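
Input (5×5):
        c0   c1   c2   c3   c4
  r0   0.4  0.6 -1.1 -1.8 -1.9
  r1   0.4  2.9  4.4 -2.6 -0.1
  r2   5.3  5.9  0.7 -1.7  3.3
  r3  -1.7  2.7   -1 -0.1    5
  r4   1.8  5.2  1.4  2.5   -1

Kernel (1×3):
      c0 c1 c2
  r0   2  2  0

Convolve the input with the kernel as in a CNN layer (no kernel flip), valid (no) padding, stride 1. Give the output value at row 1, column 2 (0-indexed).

The receptive field on the input at this output position is [4.4 -2.6 -0.1]. Elementwise product with the kernel and sum: 4.4·2 + -2.6·2.

3.6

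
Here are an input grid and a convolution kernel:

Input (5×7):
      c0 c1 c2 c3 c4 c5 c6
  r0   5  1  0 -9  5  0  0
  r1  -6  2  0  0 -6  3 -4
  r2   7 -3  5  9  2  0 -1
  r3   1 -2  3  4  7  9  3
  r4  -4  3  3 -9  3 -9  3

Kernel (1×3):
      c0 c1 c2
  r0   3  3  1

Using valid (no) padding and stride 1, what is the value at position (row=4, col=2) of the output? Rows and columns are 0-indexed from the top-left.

The receptive field on the input at this output position is [3 -9 3]. Elementwise product with the kernel and sum: 3·3 + -9·3 + 3·1.

-15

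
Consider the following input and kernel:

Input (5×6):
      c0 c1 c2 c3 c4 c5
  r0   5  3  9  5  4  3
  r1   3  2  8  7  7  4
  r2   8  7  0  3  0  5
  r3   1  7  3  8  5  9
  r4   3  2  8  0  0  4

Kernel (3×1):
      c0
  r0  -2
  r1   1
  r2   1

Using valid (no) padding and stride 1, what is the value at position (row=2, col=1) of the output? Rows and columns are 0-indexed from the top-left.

-5

The receptive field on the input at this output position is [7 / 7 / 2]. Elementwise product with the kernel and sum: 7·-2 + 7·1 + 2·1.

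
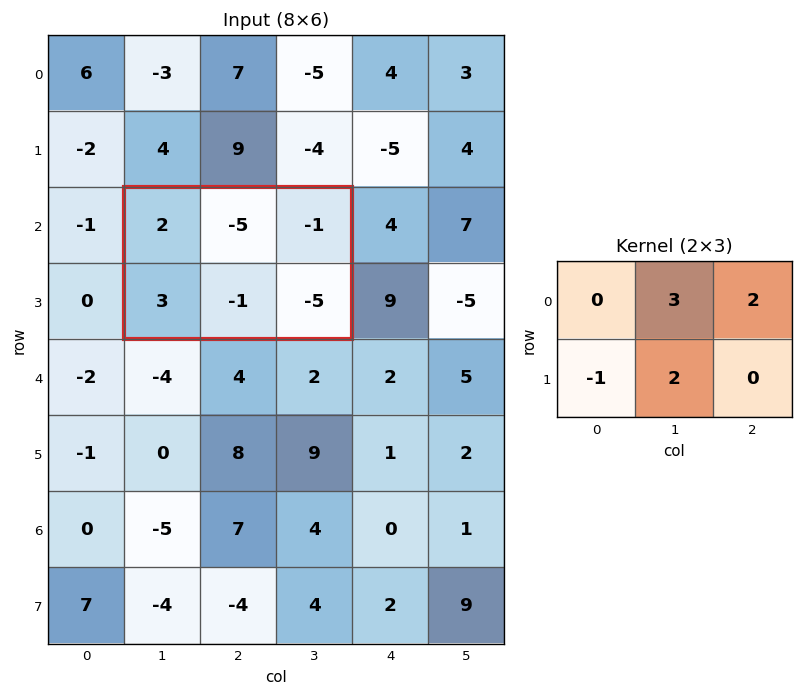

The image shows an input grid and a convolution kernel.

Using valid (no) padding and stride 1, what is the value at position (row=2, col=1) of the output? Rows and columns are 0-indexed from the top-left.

-22

The receptive field on the input at this output position is [2 -5 -1 / 3 -1 -5]. Elementwise product with the kernel and sum: -5·3 + -1·2 + 3·-1 + -1·2.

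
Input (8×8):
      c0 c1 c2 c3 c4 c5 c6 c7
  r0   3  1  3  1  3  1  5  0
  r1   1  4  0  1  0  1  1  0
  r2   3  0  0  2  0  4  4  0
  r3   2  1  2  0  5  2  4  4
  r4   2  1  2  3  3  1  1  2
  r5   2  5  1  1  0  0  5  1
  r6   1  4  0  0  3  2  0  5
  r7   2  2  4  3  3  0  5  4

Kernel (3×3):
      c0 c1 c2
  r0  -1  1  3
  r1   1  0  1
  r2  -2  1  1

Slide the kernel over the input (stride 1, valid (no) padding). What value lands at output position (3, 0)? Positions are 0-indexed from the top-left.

11

The receptive field on the input at this output position is [2 1 2 / 2 1 2 / 2 5 1]. Elementwise product with the kernel and sum: 2·-1 + 1·1 + 2·3 + 2·1 + 2·1 + 2·-2 + 5·1 + 1·1.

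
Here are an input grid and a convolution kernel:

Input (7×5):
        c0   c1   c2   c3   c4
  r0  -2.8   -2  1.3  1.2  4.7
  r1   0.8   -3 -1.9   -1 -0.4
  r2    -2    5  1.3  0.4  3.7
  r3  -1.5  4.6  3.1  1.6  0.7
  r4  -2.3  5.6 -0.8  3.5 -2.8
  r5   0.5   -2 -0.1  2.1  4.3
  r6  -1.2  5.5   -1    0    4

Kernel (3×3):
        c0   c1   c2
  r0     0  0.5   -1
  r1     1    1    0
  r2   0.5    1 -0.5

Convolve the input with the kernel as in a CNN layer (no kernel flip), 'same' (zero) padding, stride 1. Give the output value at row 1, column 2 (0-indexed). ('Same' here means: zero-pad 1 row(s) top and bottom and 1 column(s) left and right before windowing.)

The receptive field on the zero-padded input at this output position is [-2 1.3 1.2 / -3 -1.9 -1 / 5 1.3 0.4]. Elementwise product with the kernel and sum: 1.3·0.5 + 1.2·-1 + -3·1 + -1.9·1 + 5·0.5 + 1.3·1 + 0.4·-0.5.

-1.85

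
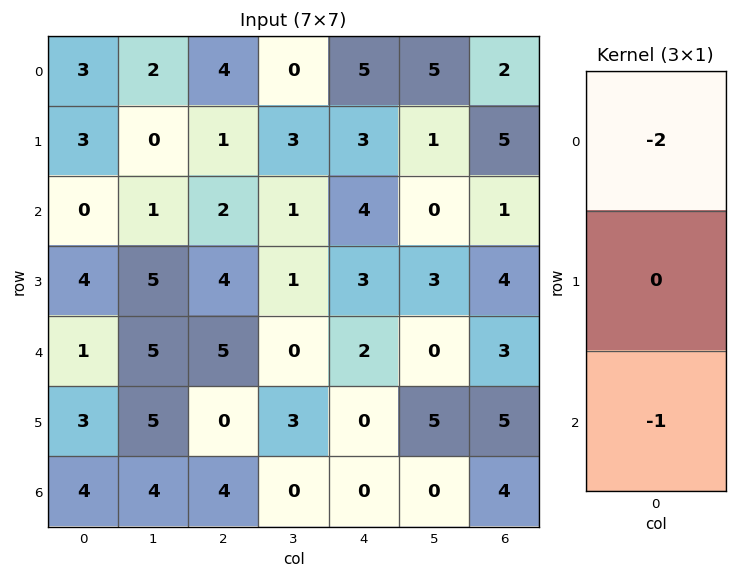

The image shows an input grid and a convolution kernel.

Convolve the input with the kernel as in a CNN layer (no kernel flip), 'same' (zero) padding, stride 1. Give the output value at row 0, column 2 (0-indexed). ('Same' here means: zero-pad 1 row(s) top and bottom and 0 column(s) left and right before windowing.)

-1

The receptive field on the zero-padded input at this output position is [0 / 4 / 1]. Elementwise product with the kernel and sum: 0·-2 + 1·-1.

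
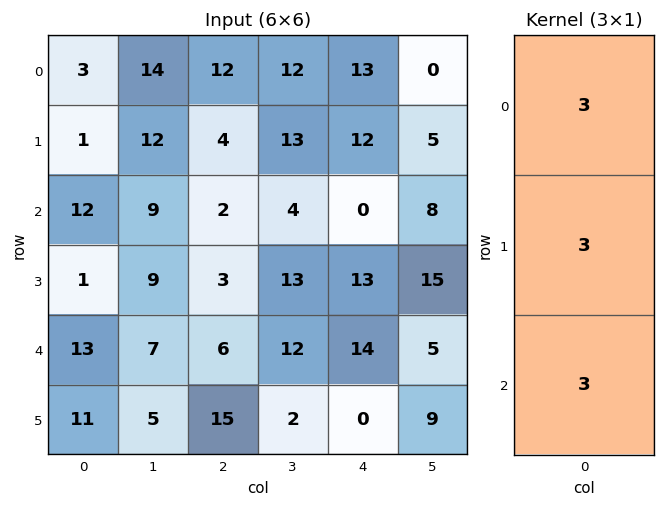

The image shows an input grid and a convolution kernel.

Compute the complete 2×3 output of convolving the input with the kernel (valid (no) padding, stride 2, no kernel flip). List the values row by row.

48 54 75
78 33 81

Output[0,0]: The receptive field on the input at this output position is [3 / 1 / 12]. Elementwise product with the kernel and sum: 3·3 + 1·3 + 12·3.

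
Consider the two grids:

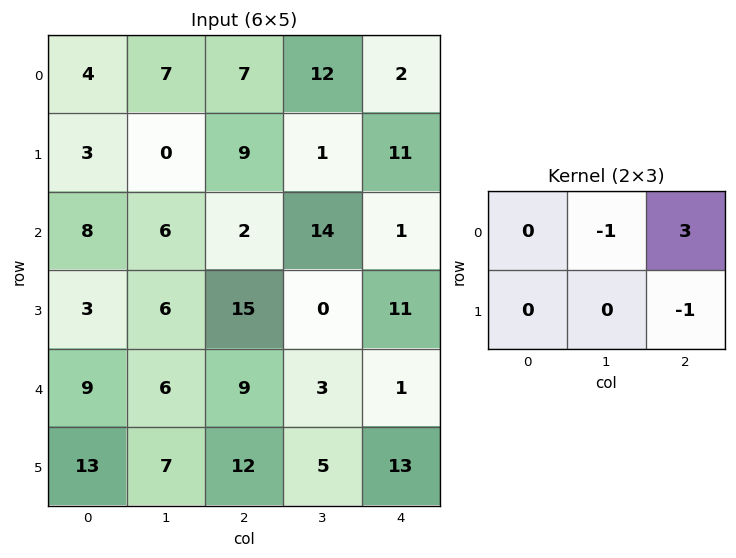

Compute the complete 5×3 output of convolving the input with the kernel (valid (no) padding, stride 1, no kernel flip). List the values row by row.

5 28 -17
25 -20 31
-15 40 -22
30 -18 32
9 -5 -13

Output[0,0]: The receptive field on the input at this output position is [4 7 7 / 3 0 9]. Elementwise product with the kernel and sum: 7·-1 + 7·3 + 9·-1.
Output[0,1]: The receptive field on the input at this output position is [7 7 12 / 0 9 1]. Elementwise product with the kernel and sum: 7·-1 + 12·3 + 1·-1.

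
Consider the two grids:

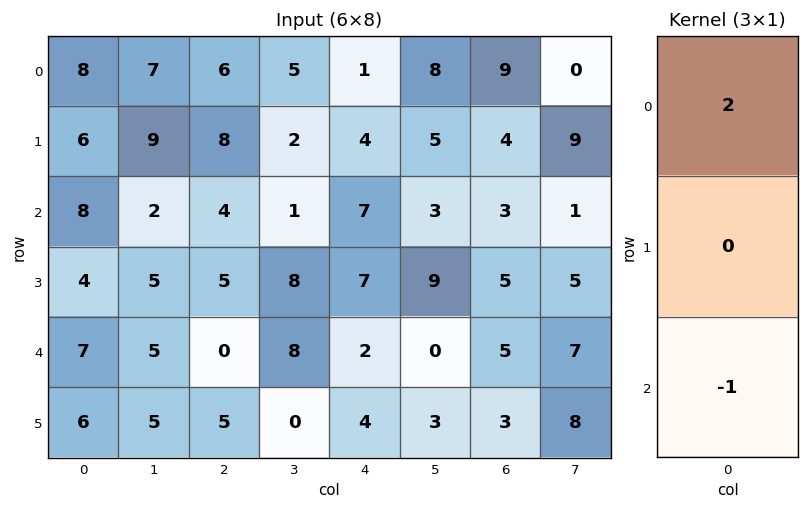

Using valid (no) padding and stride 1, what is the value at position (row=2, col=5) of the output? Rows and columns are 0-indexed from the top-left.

6

The receptive field on the input at this output position is [3 / 9 / 0]. Elementwise product with the kernel and sum: 3·2 + 0·-1.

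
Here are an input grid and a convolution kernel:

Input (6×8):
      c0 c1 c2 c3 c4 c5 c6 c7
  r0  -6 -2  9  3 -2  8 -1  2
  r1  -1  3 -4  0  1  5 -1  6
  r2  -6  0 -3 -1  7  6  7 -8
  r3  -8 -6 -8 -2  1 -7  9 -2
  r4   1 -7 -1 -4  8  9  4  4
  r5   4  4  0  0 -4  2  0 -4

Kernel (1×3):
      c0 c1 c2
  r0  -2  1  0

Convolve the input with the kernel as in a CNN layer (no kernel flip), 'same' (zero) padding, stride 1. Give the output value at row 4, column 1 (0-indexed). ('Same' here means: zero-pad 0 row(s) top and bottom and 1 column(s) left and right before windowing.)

The receptive field on the zero-padded input at this output position is [1 -7 -1]. Elementwise product with the kernel and sum: 1·-2 + -7·1.

-9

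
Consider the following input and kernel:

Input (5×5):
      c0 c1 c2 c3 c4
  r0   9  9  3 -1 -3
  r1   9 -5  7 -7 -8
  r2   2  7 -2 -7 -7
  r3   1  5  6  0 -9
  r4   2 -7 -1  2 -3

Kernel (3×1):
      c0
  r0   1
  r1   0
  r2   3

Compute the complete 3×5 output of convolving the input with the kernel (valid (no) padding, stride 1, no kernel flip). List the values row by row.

Output[0,0]: The receptive field on the input at this output position is [9 / 9 / 2]. Elementwise product with the kernel and sum: 9·1 + 2·3.
Output[0,1]: The receptive field on the input at this output position is [9 / -5 / 7]. Elementwise product with the kernel and sum: 9·1 + 7·3.

15 30 -3 -22 -24
12 10 25 -7 -35
8 -14 -5 -1 -16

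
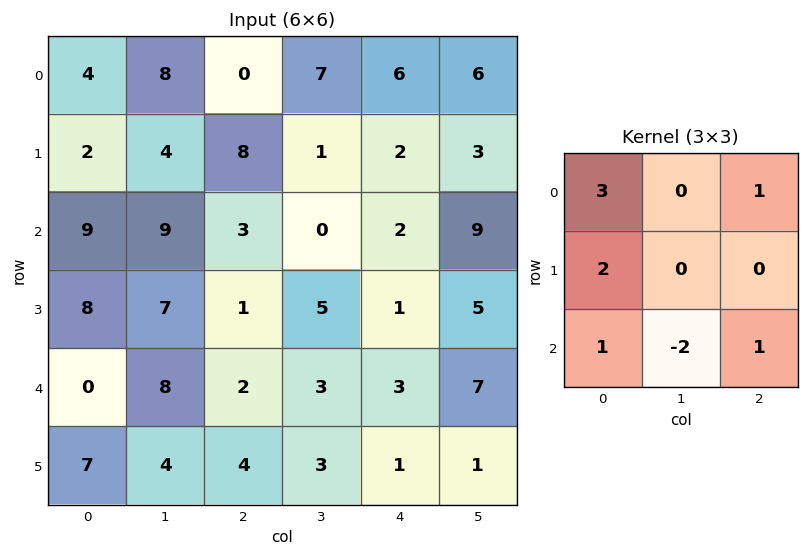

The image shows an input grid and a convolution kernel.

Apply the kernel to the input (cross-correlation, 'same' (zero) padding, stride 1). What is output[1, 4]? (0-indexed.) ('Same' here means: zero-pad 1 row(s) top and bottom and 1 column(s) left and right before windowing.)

The receptive field on the zero-padded input at this output position is [7 6 6 / 1 2 3 / 0 2 9]. Elementwise product with the kernel and sum: 7·3 + 6·1 + 1·2 + 0·1 + 2·-2 + 9·1.

34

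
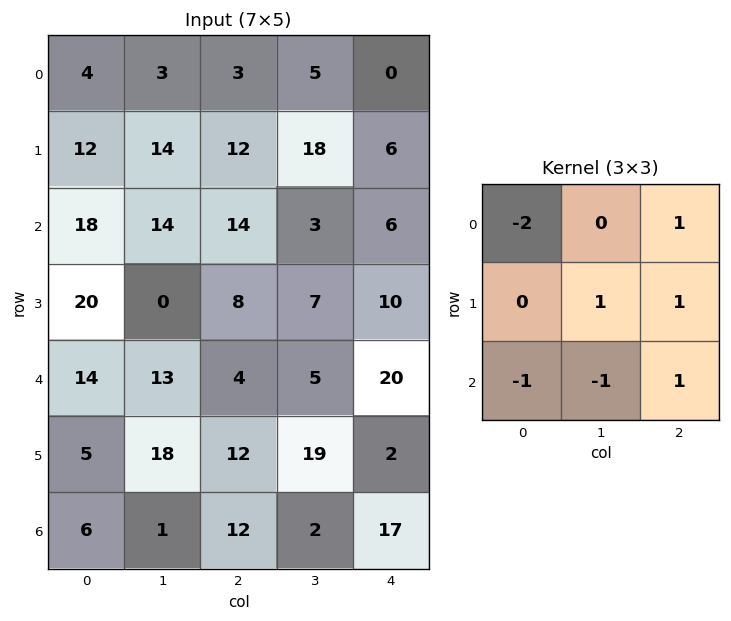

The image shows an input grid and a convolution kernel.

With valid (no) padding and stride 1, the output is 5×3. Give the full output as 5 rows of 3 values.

Output[0,0]: The receptive field on the input at this output position is [4 3 3 / 12 14 12 / 18 14 14]. Elementwise product with the kernel and sum: 4·-2 + 3·1 + 14·1 + 12·1 + 18·-1 + 14·-1 + 14·1.

3 4 7
4 6 -14
-37 -22 6
-26 5 -10
11 -1 36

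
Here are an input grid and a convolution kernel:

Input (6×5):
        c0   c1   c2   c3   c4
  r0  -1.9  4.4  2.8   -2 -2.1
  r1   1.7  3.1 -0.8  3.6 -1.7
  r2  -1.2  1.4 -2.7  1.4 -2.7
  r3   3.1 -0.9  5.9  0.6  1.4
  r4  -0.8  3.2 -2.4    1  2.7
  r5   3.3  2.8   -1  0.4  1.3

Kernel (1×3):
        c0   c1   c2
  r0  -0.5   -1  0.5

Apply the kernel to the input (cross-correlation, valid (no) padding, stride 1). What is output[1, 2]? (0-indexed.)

-4.05

The receptive field on the input at this output position is [-0.8 3.6 -1.7]. Elementwise product with the kernel and sum: -0.8·-0.5 + 3.6·-1 + -1.7·0.5.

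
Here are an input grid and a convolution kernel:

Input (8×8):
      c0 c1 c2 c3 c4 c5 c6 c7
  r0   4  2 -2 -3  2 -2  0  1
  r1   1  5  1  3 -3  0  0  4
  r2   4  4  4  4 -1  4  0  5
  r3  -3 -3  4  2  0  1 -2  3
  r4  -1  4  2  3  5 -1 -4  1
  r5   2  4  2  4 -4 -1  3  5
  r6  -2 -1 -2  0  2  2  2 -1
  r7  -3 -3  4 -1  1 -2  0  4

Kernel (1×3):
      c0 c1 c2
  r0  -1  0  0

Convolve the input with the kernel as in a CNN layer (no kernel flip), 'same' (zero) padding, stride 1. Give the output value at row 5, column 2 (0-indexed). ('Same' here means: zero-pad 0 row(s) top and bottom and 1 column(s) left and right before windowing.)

-4

The receptive field on the zero-padded input at this output position is [4 2 4]. Elementwise product with the kernel and sum: 4·-1.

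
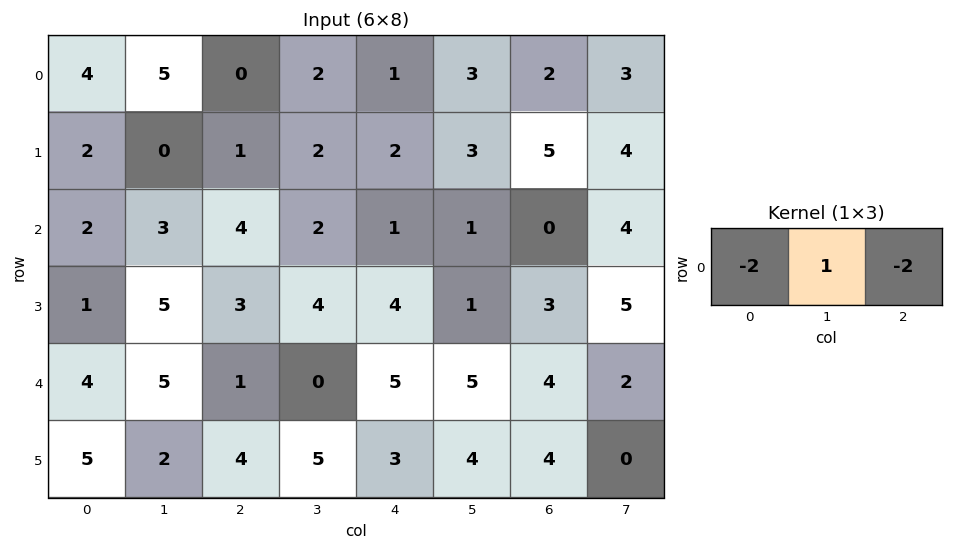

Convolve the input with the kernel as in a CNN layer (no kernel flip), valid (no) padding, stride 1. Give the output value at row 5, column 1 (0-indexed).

The receptive field on the input at this output position is [2 4 5]. Elementwise product with the kernel and sum: 2·-2 + 4·1 + 5·-2.

-10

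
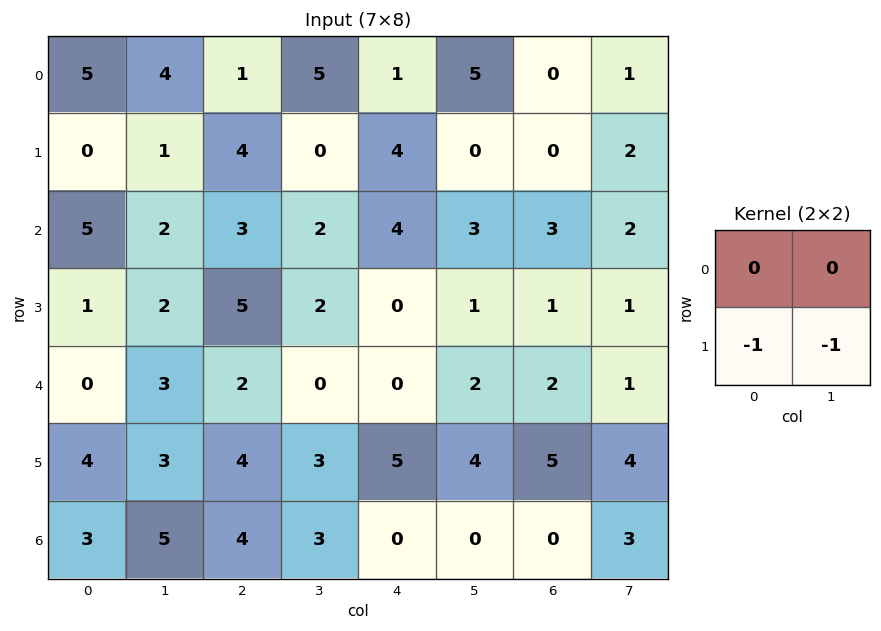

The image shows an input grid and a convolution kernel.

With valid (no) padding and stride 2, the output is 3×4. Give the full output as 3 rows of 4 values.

-1 -4 -4 -2
-3 -7 -1 -2
-7 -7 -9 -9

Output[0,0]: The receptive field on the input at this output position is [5 4 / 0 1]. Elementwise product with the kernel and sum: 0·-1 + 1·-1.
Output[0,1]: The receptive field on the input at this output position is [1 5 / 4 0]. Elementwise product with the kernel and sum: 4·-1 + 0·-1.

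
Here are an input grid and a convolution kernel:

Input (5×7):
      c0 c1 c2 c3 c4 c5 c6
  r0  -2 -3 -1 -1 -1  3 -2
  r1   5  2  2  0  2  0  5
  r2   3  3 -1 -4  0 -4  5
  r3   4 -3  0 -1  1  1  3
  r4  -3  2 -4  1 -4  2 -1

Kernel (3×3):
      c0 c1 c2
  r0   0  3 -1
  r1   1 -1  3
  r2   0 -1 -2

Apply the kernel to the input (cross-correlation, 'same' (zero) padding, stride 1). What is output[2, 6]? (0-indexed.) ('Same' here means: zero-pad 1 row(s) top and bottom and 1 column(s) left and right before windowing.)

3

The receptive field on the zero-padded input at this output position is [0 5 0 / -4 5 0 / 1 3 0]. Elementwise product with the kernel and sum: 5·3 + 0·-1 + -4·1 + 5·-1 + 0·3 + 3·-1 + 0·-2.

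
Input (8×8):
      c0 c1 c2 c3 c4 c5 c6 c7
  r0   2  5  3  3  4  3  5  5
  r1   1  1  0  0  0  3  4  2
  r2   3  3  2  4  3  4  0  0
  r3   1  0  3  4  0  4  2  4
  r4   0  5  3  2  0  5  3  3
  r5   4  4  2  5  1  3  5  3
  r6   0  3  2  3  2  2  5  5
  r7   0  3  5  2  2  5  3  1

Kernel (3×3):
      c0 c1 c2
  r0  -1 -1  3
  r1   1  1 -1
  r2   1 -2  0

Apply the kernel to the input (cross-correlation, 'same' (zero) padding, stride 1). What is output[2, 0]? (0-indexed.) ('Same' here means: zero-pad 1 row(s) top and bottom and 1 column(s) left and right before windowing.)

The receptive field on the zero-padded input at this output position is [0 1 1 / 0 3 3 / 0 1 0]. Elementwise product with the kernel and sum: 0·-1 + 1·-1 + 1·3 + 0·1 + 3·1 + 3·-1 + 0·1 + 1·-2.

0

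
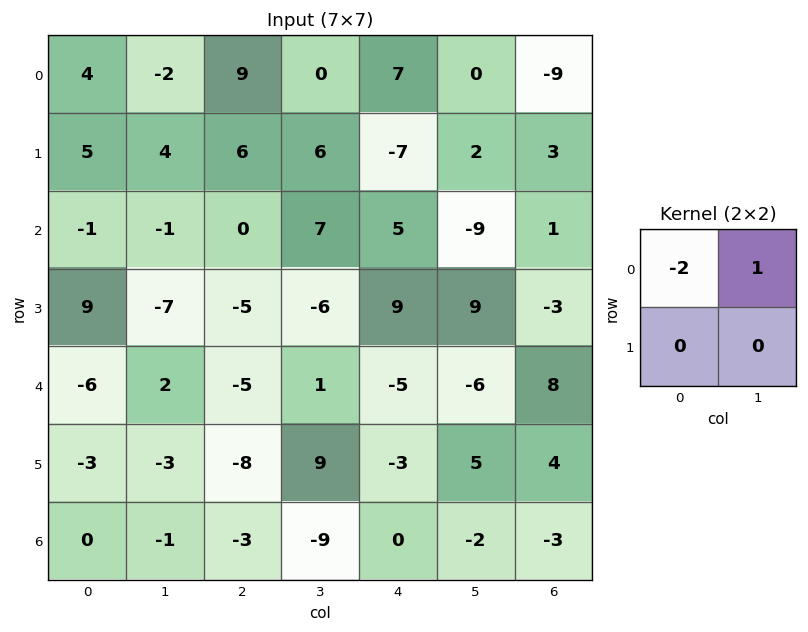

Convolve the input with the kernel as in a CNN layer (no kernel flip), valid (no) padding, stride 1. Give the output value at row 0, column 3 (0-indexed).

The receptive field on the input at this output position is [0 7 / 6 -7]. Elementwise product with the kernel and sum: 0·-2 + 7·1.

7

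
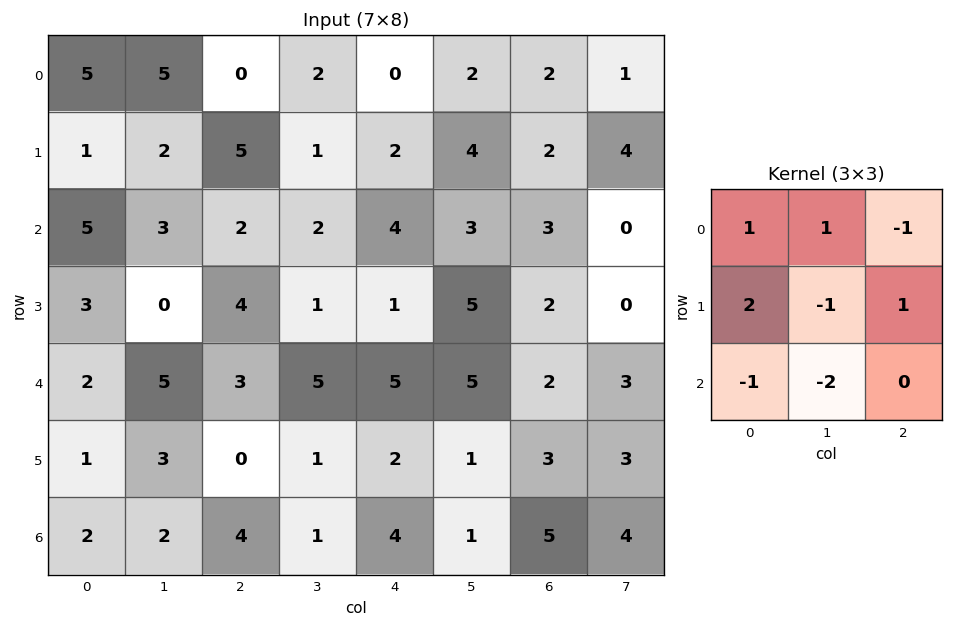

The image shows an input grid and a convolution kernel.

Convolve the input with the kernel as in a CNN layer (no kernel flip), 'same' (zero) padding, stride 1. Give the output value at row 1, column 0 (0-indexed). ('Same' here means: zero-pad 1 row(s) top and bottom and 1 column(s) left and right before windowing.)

The receptive field on the zero-padded input at this output position is [0 5 5 / 0 1 2 / 0 5 3]. Elementwise product with the kernel and sum: 0·1 + 5·1 + 5·-1 + 0·2 + 1·-1 + 2·1 + 0·-1 + 5·-2.

-9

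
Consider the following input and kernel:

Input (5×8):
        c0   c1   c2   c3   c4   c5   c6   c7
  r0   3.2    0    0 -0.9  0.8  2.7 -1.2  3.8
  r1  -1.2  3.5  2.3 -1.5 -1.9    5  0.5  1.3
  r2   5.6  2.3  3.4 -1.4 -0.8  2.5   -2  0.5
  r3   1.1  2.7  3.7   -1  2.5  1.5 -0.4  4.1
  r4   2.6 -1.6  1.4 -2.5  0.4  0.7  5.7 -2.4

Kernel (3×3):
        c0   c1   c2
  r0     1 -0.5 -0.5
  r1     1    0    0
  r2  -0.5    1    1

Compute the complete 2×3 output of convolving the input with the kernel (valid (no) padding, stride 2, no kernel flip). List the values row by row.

Output[0,0]: The receptive field on the input at this output position is [3.2 0 0 / -1.2 3.5 2.3 / 5.6 2.3 3.4]. Elementwise product with the kernel and sum: 3.2·1 + 0·-0.5 + 0·-0.5 + -1.2·1 + 5.6·-0.5 + 2.3·1 + 3.4·1.

4.9 -1.55 -0.95
2.35 5.4 7.65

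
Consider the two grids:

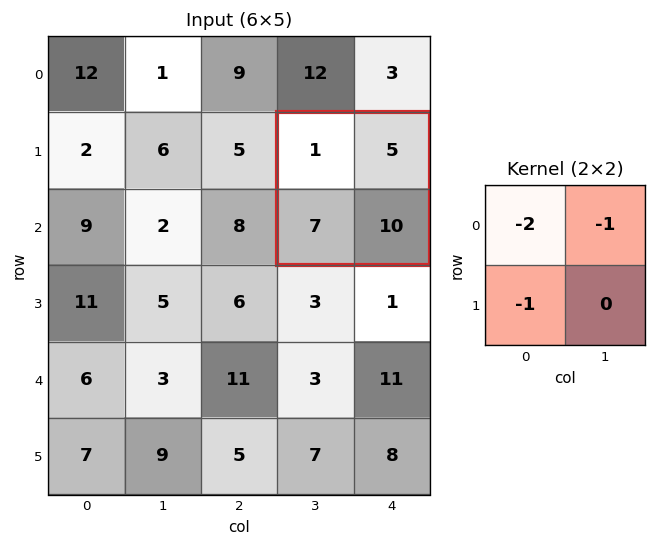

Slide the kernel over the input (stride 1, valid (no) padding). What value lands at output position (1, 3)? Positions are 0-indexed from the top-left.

-14

The receptive field on the input at this output position is [1 5 / 7 10]. Elementwise product with the kernel and sum: 1·-2 + 5·-1 + 7·-1.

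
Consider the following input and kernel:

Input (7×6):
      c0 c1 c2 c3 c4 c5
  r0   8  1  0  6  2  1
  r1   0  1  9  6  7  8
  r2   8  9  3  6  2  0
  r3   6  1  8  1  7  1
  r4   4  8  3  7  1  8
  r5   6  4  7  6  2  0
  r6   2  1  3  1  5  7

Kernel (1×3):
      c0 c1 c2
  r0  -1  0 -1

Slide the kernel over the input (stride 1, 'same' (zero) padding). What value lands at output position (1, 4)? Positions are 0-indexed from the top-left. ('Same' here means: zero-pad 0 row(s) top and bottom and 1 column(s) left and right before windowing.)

The receptive field on the zero-padded input at this output position is [6 7 8]. Elementwise product with the kernel and sum: 6·-1 + 8·-1.

-14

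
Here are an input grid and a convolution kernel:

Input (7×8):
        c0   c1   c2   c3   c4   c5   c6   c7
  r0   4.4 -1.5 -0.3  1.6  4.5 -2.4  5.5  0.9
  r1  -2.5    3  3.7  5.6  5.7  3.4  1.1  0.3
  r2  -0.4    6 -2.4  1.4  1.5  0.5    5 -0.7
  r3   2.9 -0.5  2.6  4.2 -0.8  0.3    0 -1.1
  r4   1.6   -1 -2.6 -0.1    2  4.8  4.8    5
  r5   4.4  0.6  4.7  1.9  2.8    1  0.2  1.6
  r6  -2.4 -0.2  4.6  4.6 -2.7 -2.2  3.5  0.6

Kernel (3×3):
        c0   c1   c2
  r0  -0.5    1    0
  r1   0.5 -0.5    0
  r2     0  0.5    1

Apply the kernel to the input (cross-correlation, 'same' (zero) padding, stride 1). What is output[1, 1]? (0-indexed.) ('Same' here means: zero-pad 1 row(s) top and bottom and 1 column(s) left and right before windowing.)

-5.85

The receptive field on the zero-padded input at this output position is [4.4 -1.5 -0.3 / -2.5 3 3.7 / -0.4 6 -2.4]. Elementwise product with the kernel and sum: 4.4·-0.5 + -1.5·1 + -2.5·0.5 + 3·-0.5 + 6·0.5 + -2.4·1.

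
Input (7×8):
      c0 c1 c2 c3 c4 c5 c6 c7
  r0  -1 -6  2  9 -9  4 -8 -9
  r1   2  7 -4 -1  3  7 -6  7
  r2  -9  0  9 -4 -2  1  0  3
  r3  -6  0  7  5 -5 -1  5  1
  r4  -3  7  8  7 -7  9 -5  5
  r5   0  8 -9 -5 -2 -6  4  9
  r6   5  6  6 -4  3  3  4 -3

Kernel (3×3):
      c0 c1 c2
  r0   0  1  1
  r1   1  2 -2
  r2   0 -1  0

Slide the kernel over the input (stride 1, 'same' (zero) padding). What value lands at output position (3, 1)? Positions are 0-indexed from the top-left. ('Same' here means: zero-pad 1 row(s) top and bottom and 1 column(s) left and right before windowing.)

The receptive field on the zero-padded input at this output position is [-9 0 9 / -6 0 7 / -3 7 8]. Elementwise product with the kernel and sum: 0·1 + 9·1 + -6·1 + 0·2 + 7·-2 + 7·-1.

-18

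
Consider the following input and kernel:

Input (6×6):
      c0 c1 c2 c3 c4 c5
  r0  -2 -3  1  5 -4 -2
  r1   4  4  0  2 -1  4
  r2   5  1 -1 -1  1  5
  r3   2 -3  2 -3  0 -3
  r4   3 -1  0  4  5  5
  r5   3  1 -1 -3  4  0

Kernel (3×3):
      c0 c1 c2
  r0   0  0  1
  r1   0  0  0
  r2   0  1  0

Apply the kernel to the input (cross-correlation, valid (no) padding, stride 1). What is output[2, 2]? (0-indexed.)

The receptive field on the input at this output position is [-1 -1 1 / 2 -3 0 / 0 4 5]. Elementwise product with the kernel and sum: 1·1 + 4·1.

5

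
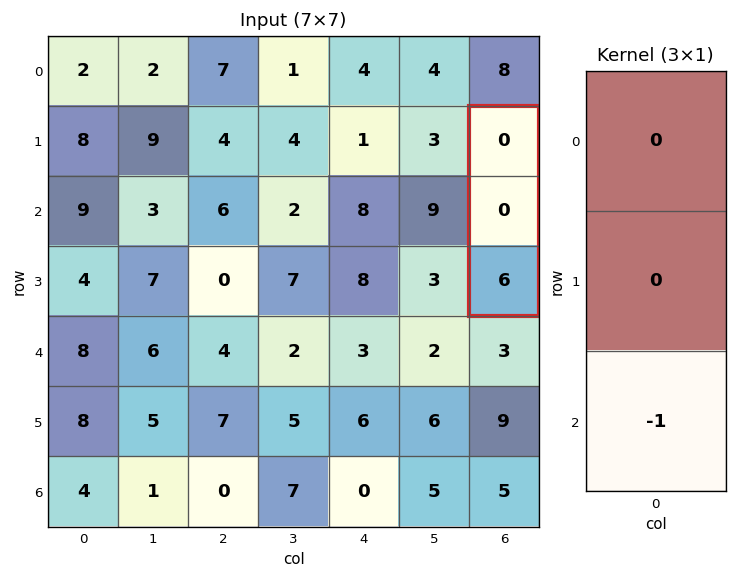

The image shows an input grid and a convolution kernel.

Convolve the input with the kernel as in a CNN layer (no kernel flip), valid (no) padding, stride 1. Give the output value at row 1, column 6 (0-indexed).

The receptive field on the input at this output position is [0 / 0 / 6]. Elementwise product with the kernel and sum: 6·-1.

-6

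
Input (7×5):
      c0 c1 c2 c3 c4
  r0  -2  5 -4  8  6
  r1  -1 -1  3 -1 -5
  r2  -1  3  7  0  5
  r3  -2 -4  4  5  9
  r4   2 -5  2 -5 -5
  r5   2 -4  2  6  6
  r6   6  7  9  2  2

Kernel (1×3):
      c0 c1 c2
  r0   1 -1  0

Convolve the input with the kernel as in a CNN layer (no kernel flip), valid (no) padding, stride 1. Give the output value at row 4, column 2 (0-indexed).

The receptive field on the input at this output position is [2 -5 -5]. Elementwise product with the kernel and sum: 2·1 + -5·-1.

7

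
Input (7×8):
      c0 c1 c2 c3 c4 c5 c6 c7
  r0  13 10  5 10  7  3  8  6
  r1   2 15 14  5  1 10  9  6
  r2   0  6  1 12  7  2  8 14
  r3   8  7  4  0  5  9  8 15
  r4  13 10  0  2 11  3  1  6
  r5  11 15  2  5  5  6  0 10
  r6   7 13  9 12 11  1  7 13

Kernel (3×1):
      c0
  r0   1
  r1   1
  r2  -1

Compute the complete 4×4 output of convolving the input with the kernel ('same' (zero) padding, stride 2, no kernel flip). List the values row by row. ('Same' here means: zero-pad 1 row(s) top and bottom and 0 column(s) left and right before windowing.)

11 -9 6 -1
-6 11 3 9
10 2 11 9
18 11 16 7

Output[0,0]: The receptive field on the zero-padded input at this output position is [0 / 13 / 2]. Elementwise product with the kernel and sum: 0·1 + 13·1 + 2·-1.
Output[0,1]: The receptive field on the zero-padded input at this output position is [0 / 5 / 14]. Elementwise product with the kernel and sum: 0·1 + 5·1 + 14·-1.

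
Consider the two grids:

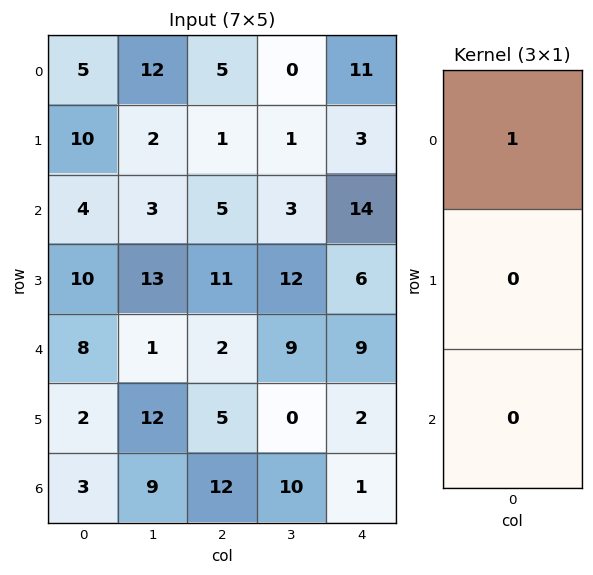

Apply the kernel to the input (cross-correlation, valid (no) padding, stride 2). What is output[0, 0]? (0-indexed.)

5

The receptive field on the input at this output position is [5 / 10 / 4]. Elementwise product with the kernel and sum: 5·1.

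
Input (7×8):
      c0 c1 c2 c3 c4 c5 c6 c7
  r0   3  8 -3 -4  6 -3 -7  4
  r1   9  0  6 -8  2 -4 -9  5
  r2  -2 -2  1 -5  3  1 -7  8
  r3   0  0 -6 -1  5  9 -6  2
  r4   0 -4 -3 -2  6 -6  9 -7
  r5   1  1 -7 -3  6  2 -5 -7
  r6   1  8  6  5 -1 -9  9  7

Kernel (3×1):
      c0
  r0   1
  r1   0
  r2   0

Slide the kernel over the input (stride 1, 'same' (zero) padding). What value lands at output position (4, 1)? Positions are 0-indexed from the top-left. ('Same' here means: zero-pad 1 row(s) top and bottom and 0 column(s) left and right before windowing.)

0

The receptive field on the zero-padded input at this output position is [0 / -4 / 1]. Elementwise product with the kernel and sum: 0·1.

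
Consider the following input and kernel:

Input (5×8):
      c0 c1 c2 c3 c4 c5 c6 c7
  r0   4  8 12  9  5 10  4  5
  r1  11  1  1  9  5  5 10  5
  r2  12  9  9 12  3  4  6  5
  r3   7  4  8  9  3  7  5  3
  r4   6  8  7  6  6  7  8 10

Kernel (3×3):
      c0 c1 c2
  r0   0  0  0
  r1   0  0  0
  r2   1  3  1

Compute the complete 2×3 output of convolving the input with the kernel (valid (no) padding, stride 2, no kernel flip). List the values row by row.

48 48 21
37 31 35

Output[0,0]: The receptive field on the input at this output position is [4 8 12 / 11 1 1 / 12 9 9]. Elementwise product with the kernel and sum: 12·1 + 9·3 + 9·1.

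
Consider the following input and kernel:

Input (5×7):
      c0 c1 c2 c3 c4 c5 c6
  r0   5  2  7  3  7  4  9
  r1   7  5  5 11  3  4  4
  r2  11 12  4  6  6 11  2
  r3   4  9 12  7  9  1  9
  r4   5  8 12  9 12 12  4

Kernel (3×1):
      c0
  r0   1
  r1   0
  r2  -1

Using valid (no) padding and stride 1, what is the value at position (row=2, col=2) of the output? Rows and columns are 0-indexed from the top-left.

The receptive field on the input at this output position is [4 / 12 / 12]. Elementwise product with the kernel and sum: 4·1 + 12·-1.

-8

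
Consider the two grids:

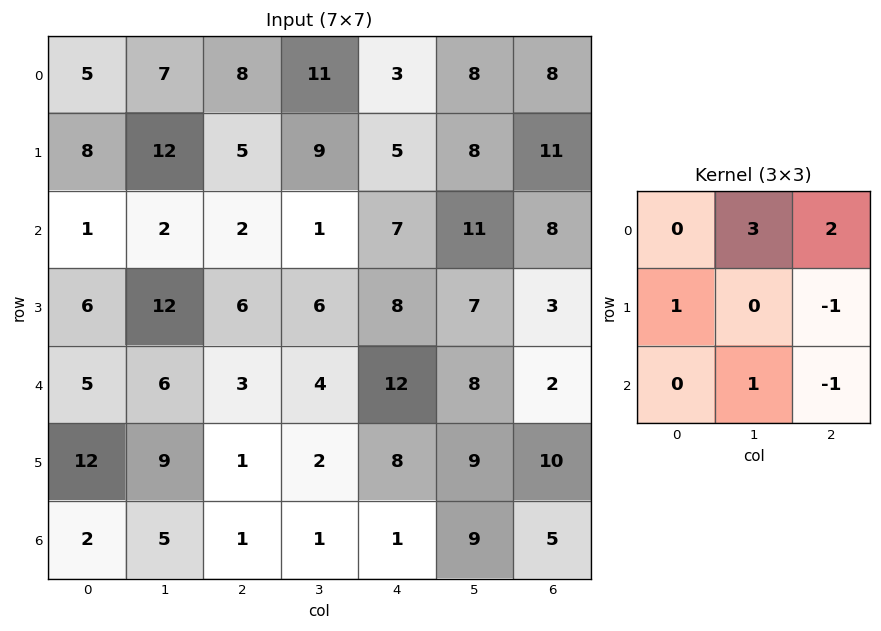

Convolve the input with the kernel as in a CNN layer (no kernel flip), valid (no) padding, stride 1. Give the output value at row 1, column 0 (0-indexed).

The receptive field on the input at this output position is [8 12 5 / 1 2 2 / 6 12 6]. Elementwise product with the kernel and sum: 12·3 + 5·2 + 1·1 + 2·-1 + 12·1 + 6·-1.

51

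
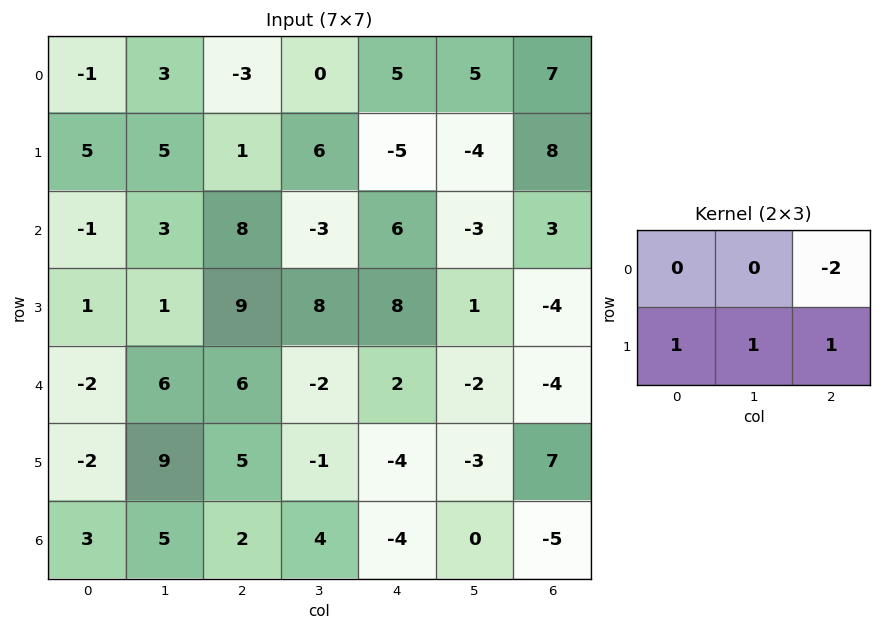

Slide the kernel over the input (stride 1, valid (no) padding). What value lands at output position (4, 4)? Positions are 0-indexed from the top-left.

The receptive field on the input at this output position is [2 -2 -4 / -4 -3 7]. Elementwise product with the kernel and sum: -4·-2 + -4·1 + -3·1 + 7·1.

8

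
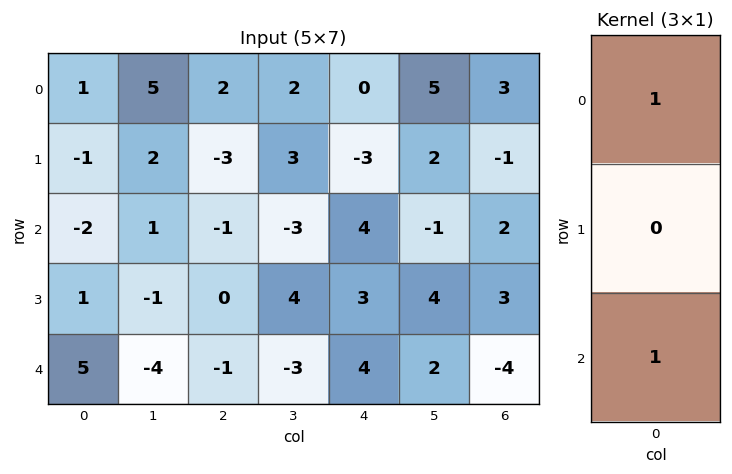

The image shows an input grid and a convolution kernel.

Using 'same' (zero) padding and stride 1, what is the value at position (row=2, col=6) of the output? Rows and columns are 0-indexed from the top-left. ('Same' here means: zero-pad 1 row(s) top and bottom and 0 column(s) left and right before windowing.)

2

The receptive field on the zero-padded input at this output position is [-1 / 2 / 3]. Elementwise product with the kernel and sum: -1·1 + 3·1.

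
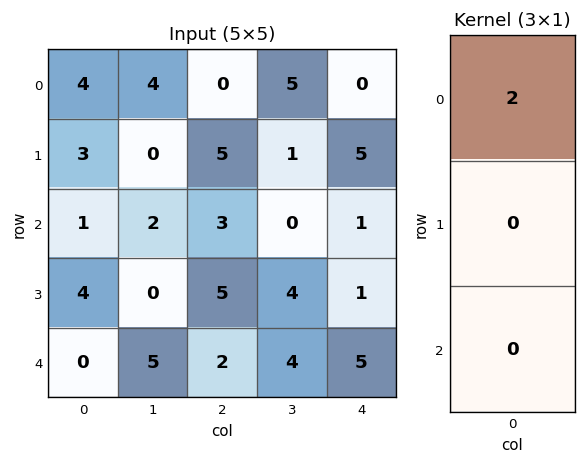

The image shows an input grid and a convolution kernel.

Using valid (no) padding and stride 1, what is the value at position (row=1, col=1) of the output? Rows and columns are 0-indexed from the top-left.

The receptive field on the input at this output position is [0 / 2 / 0]. Elementwise product with the kernel and sum: 0·2.

0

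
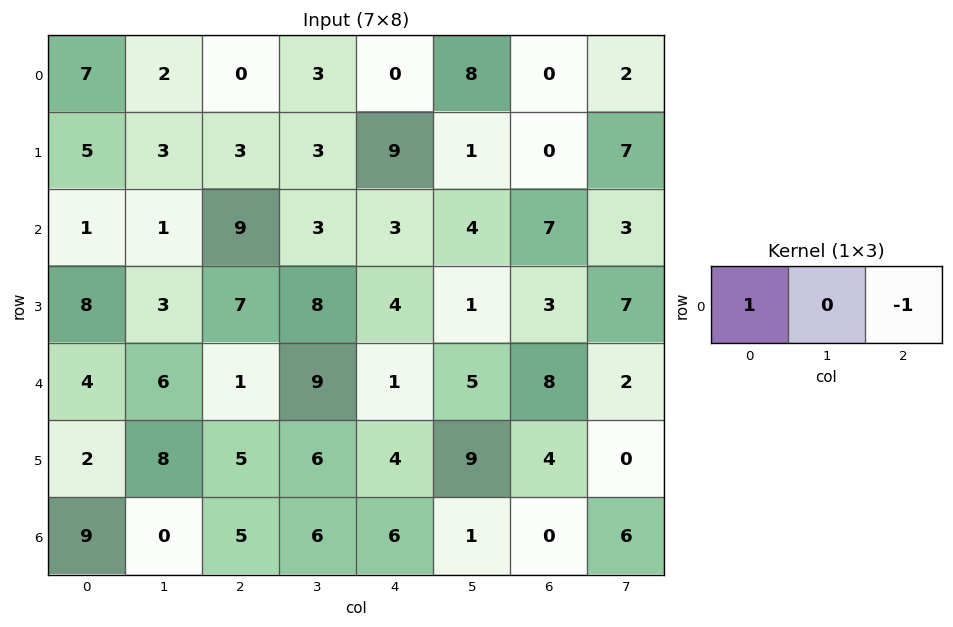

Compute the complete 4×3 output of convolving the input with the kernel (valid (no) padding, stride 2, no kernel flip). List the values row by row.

7 0 0
-8 6 -4
3 0 -7
4 -1 6

Output[0,0]: The receptive field on the input at this output position is [7 2 0]. Elementwise product with the kernel and sum: 7·1 + 0·-1.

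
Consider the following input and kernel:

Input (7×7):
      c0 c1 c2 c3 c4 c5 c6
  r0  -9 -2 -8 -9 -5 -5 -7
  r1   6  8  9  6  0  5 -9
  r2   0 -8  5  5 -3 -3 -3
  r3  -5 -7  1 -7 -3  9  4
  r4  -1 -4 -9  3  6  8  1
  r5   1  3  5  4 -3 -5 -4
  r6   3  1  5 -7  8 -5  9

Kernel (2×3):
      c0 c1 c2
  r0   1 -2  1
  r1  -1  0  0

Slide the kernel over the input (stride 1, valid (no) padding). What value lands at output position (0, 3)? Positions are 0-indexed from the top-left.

-10

The receptive field on the input at this output position is [-9 -5 -5 / 6 0 5]. Elementwise product with the kernel and sum: -9·1 + -5·-2 + -5·1 + 6·-1.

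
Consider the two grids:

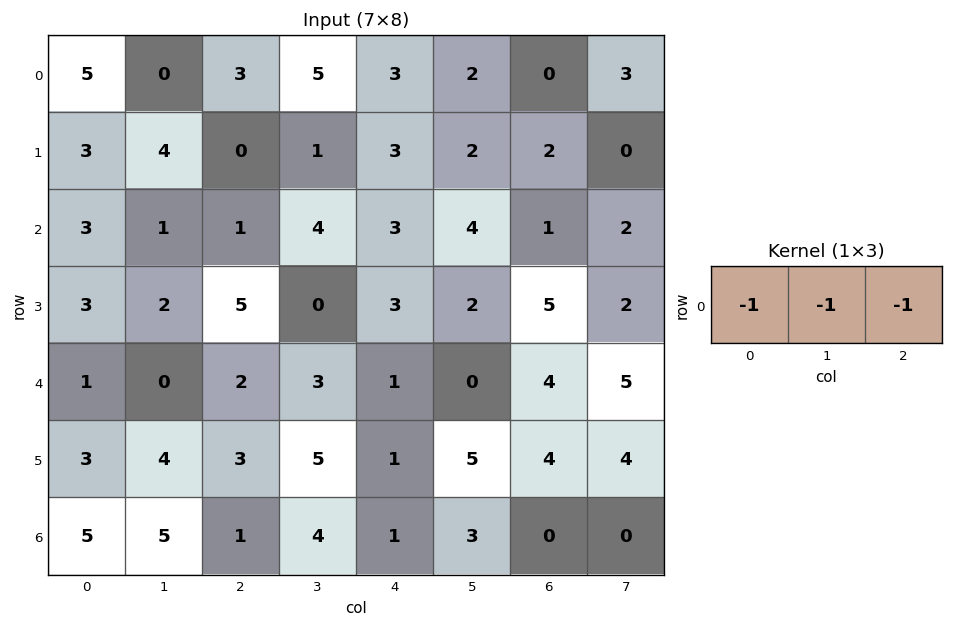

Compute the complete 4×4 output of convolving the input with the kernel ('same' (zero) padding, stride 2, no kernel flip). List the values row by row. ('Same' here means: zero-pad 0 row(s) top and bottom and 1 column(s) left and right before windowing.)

Output[0,0]: The receptive field on the zero-padded input at this output position is [0 5 0]. Elementwise product with the kernel and sum: 0·-1 + 5·-1 + 0·-1.
Output[0,1]: The receptive field on the zero-padded input at this output position is [0 3 5]. Elementwise product with the kernel and sum: 0·-1 + 3·-1 + 5·-1.

-5 -8 -10 -5
-4 -6 -11 -7
-1 -5 -4 -9
-10 -10 -8 -3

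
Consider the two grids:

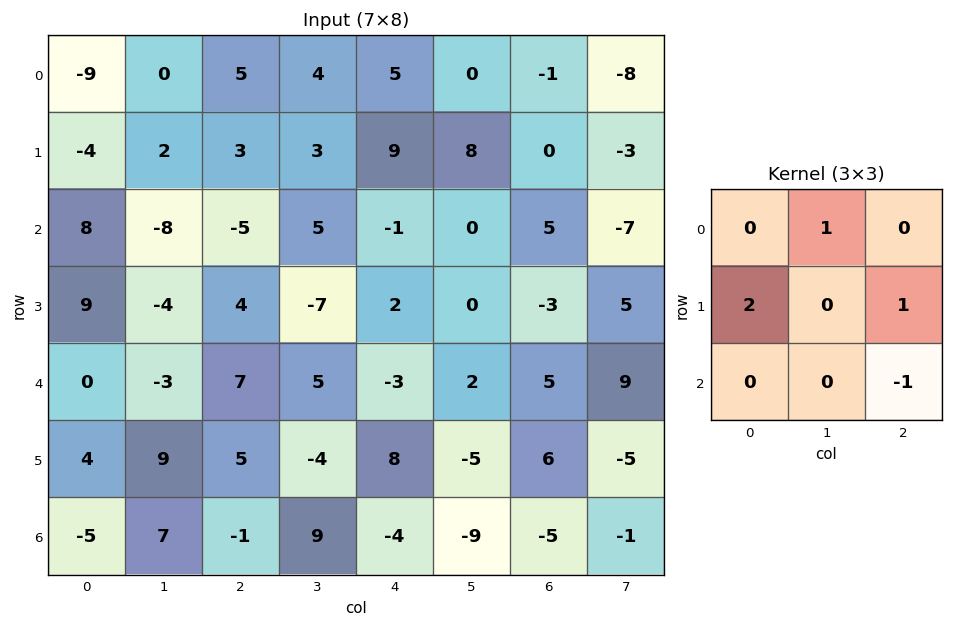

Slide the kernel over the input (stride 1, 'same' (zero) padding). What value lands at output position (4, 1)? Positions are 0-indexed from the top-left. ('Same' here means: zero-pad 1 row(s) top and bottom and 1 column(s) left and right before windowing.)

-2

The receptive field on the zero-padded input at this output position is [9 -4 4 / 0 -3 7 / 4 9 5]. Elementwise product with the kernel and sum: -4·1 + 0·2 + 7·1 + 5·-1.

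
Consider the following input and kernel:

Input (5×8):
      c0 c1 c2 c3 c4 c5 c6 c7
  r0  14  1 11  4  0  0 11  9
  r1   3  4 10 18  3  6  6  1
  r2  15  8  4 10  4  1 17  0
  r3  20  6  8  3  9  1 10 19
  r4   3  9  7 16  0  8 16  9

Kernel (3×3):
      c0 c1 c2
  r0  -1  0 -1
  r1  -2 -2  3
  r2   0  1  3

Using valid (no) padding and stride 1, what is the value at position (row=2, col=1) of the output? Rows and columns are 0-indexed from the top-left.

18

The receptive field on the input at this output position is [8 4 10 / 6 8 3 / 9 7 16]. Elementwise product with the kernel and sum: 8·-1 + 10·-1 + 6·-2 + 8·-2 + 3·3 + 7·1 + 16·3.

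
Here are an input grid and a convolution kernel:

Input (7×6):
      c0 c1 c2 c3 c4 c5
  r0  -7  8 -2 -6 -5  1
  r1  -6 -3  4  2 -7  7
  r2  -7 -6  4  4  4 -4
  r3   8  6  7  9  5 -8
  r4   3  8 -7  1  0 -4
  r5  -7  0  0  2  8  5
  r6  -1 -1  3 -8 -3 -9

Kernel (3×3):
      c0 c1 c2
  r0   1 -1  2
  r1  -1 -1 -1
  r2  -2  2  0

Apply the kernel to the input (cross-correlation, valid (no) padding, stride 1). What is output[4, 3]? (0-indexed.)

The receptive field on the input at this output position is [1 0 -4 / 2 8 5 / -8 -3 -9]. Elementwise product with the kernel and sum: 1·1 + 0·-1 + -4·2 + 2·-1 + 8·-1 + 5·-1 + -8·-2 + -3·2.

-12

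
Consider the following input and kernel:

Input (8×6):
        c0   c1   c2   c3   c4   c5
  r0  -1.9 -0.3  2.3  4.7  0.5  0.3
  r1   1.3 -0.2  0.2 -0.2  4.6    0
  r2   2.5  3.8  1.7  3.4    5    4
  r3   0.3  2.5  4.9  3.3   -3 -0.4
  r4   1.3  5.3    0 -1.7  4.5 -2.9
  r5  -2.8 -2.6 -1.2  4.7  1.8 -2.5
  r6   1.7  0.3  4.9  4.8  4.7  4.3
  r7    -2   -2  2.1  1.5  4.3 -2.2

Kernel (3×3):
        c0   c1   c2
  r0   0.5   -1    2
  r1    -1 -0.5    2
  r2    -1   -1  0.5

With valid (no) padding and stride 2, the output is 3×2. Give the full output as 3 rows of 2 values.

-2.3 3.95
2.5 -1.15
-2.5 5.8

Output[0,0]: The receptive field on the input at this output position is [-1.9 -0.3 2.3 / 1.3 -0.2 0.2 / 2.5 3.8 1.7]. Elementwise product with the kernel and sum: -1.9·0.5 + -0.3·-1 + 2.3·2 + 1.3·-1 + -0.2·-0.5 + 0.2·2 + 2.5·-1 + 3.8·-1 + 1.7·0.5.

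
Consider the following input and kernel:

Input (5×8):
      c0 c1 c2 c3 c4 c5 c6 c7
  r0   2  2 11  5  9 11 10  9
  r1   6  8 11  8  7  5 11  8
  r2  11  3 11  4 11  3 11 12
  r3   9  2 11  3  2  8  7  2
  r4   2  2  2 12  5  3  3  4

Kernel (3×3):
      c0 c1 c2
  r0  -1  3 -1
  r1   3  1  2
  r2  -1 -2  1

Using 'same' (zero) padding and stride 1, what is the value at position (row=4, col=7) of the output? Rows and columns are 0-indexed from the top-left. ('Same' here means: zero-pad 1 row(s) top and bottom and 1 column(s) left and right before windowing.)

12

The receptive field on the zero-padded input at this output position is [7 2 0 / 3 4 0 / 0 0 0]. Elementwise product with the kernel and sum: 7·-1 + 2·3 + 0·-1 + 3·3 + 4·1 + 0·2 + 0·-1 + 0·-2 + 0·1.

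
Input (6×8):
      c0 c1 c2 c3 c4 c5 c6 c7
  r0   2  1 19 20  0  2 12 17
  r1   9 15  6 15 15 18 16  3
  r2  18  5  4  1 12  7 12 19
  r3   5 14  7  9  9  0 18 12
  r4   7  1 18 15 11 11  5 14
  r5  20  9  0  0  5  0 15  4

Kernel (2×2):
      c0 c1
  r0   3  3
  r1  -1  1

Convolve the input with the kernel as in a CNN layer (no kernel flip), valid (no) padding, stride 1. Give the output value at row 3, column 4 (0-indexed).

The receptive field on the input at this output position is [9 0 / 11 11]. Elementwise product with the kernel and sum: 9·3 + 0·3 + 11·-1 + 11·1.

27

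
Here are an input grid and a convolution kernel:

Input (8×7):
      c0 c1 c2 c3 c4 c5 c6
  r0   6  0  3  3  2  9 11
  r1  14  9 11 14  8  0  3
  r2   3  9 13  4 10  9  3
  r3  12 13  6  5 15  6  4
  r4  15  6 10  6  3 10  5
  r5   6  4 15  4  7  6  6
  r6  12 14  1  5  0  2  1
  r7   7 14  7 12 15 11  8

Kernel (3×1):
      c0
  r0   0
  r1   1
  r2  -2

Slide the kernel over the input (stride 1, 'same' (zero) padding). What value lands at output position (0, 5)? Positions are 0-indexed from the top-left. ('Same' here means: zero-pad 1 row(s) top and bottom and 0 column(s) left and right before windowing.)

The receptive field on the zero-padded input at this output position is [0 / 9 / 0]. Elementwise product with the kernel and sum: 9·1 + 0·-2.

9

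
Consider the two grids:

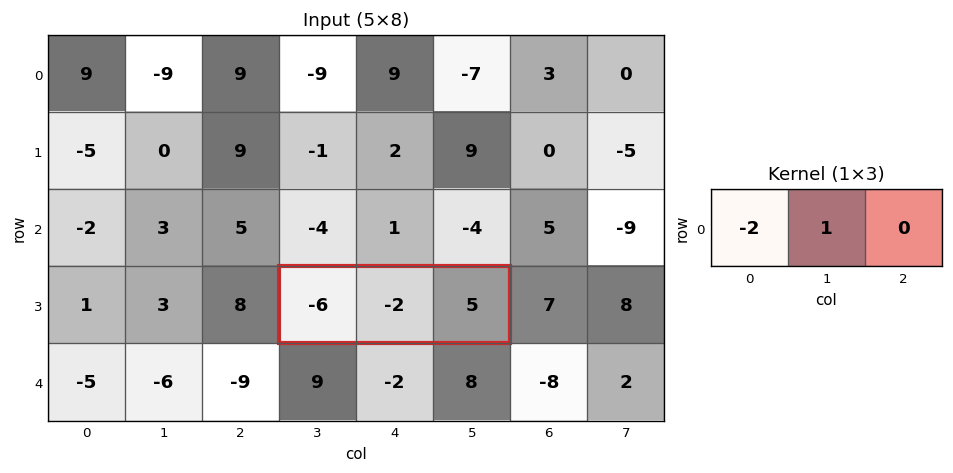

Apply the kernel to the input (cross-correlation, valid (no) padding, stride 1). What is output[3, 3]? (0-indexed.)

10

The receptive field on the input at this output position is [-6 -2 5]. Elementwise product with the kernel and sum: -6·-2 + -2·1.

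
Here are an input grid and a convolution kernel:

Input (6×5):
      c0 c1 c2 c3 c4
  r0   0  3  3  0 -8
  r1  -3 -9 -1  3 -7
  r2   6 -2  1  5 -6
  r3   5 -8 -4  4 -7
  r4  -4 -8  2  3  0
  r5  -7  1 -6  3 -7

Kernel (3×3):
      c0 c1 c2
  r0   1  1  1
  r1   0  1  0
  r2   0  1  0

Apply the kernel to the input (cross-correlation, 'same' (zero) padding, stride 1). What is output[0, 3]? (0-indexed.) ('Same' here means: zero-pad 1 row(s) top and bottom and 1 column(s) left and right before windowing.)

3

The receptive field on the zero-padded input at this output position is [0 0 0 / 3 0 -8 / -1 3 -7]. Elementwise product with the kernel and sum: 0·1 + 0·1 + 0·1 + 0·1 + 3·1.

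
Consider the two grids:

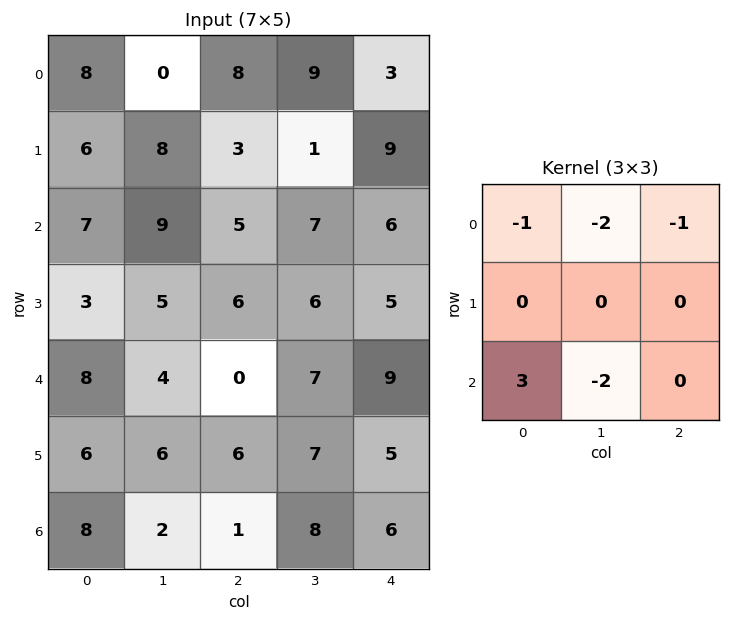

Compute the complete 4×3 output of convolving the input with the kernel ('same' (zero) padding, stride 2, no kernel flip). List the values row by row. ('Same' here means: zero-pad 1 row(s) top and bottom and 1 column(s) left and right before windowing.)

-12 18 -15
-26 -12 -11
-23 -17 -5
-18 -25 -17

Output[0,0]: The receptive field on the zero-padded input at this output position is [0 0 0 / 0 8 0 / 0 6 8]. Elementwise product with the kernel and sum: 0·-1 + 0·-2 + 0·-1 + 0·3 + 6·-2.
Output[0,1]: The receptive field on the zero-padded input at this output position is [0 0 0 / 0 8 9 / 8 3 1]. Elementwise product with the kernel and sum: 0·-1 + 0·-2 + 0·-1 + 8·3 + 3·-2.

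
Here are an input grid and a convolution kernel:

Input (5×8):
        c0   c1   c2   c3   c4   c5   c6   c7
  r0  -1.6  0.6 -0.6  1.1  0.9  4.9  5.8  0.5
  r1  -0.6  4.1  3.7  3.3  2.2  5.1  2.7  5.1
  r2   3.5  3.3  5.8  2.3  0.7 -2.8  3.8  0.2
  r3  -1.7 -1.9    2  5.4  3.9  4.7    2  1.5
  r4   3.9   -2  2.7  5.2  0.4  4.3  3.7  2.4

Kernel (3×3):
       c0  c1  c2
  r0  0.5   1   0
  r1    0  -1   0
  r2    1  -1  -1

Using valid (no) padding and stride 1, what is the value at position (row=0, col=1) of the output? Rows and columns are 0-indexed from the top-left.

The receptive field on the input at this output position is [0.6 -0.6 1.1 / 4.1 3.7 3.3 / 3.3 5.8 2.3]. Elementwise product with the kernel and sum: 0.6·0.5 + -0.6·1 + 3.7·-1 + 3.3·1 + 5.8·-1 + 2.3·-1.

-8.8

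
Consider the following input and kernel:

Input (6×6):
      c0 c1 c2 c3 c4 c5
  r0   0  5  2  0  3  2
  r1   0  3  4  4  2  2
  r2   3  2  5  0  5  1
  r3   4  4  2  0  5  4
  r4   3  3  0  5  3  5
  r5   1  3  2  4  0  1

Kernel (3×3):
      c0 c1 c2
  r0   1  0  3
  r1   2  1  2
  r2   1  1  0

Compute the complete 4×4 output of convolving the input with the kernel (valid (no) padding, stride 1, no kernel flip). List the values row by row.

22 30 32 25
38 30 32 22
40 15 39 24
23 25 34 39

Output[0,0]: The receptive field on the input at this output position is [0 5 2 / 0 3 4 / 3 2 5]. Elementwise product with the kernel and sum: 0·1 + 2·3 + 0·2 + 3·1 + 4·2 + 3·1 + 2·1.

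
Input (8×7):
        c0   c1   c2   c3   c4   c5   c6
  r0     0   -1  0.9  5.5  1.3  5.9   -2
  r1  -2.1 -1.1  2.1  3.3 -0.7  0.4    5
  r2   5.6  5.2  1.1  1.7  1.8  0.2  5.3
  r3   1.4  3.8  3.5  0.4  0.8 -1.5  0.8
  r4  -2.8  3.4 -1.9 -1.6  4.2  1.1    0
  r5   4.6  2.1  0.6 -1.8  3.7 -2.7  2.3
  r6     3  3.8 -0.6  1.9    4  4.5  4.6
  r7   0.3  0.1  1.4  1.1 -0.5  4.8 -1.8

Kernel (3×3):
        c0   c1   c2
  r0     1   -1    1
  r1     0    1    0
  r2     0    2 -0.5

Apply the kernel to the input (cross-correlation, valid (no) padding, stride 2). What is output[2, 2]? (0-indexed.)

7.1

The receptive field on the input at this output position is [4.2 1.1 0 / 3.7 -2.7 2.3 / 4 4.5 4.6]. Elementwise product with the kernel and sum: 4.2·1 + 1.1·-1 + 0·1 + -2.7·1 + 4.5·2 + 4.6·-0.5.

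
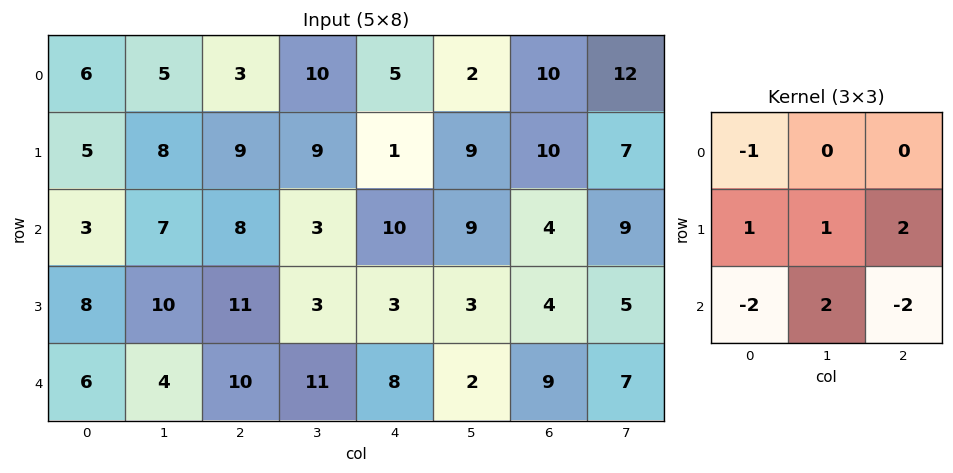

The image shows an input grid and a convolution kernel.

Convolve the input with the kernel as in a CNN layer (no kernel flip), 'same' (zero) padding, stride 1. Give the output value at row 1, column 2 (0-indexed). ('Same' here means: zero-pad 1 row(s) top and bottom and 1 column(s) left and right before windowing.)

26

The receptive field on the zero-padded input at this output position is [5 3 10 / 8 9 9 / 7 8 3]. Elementwise product with the kernel and sum: 5·-1 + 8·1 + 9·1 + 9·2 + 7·-2 + 8·2 + 3·-2.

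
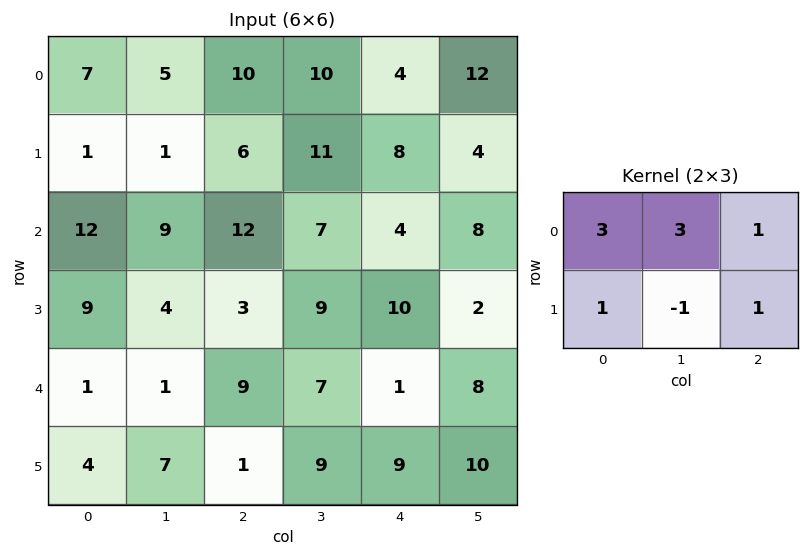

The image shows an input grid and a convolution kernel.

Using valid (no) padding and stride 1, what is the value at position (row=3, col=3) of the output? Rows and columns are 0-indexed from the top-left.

73

The receptive field on the input at this output position is [9 10 2 / 7 1 8]. Elementwise product with the kernel and sum: 9·3 + 10·3 + 2·1 + 7·1 + 1·-1 + 8·1.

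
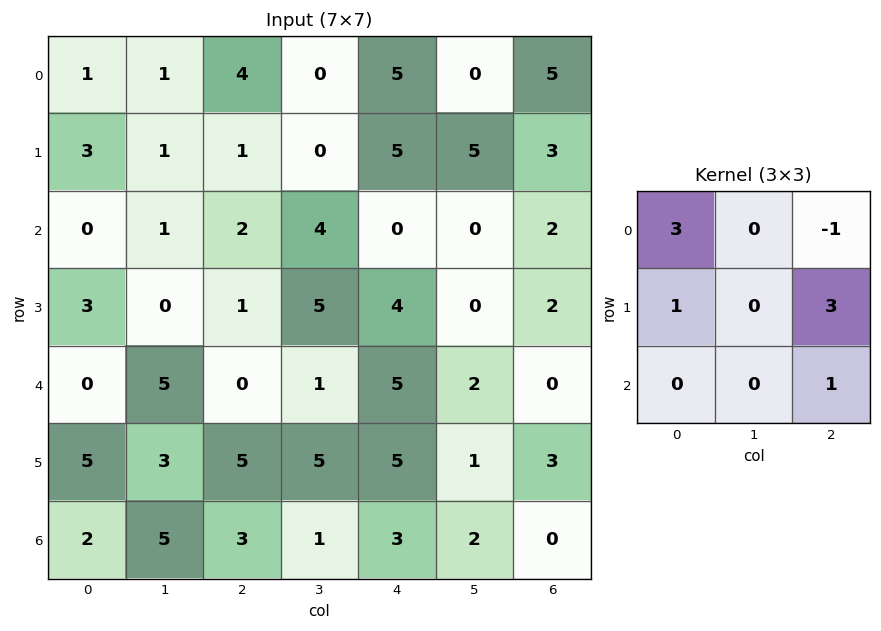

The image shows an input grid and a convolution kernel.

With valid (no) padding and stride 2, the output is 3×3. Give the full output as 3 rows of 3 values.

7 23 26
4 24 8
23 18 29

Output[0,0]: The receptive field on the input at this output position is [1 1 4 / 3 1 1 / 0 1 2]. Elementwise product with the kernel and sum: 1·3 + 4·-1 + 3·1 + 1·3 + 2·1.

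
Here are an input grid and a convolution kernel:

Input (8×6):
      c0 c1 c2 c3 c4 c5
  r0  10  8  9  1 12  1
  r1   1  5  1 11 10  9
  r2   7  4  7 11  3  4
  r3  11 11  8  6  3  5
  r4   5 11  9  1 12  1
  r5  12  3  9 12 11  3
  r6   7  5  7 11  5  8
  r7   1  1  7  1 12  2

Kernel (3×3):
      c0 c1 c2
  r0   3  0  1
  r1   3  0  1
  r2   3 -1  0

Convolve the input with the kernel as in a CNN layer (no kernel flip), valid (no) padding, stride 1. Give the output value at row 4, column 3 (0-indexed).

71

The receptive field on the input at this output position is [1 12 1 / 12 11 3 / 11 5 8]. Elementwise product with the kernel and sum: 1·3 + 1·1 + 12·3 + 3·1 + 11·3 + 5·-1.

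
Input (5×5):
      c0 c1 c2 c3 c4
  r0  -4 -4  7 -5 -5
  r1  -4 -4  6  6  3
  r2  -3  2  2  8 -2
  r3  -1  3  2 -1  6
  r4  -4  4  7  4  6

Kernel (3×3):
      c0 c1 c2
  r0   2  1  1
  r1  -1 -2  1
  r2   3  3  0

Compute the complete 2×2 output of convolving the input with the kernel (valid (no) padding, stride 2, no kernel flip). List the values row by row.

Output[0,0]: The receptive field on the input at this output position is [-4 -4 7 / -4 -4 6 / -3 2 2]. Elementwise product with the kernel and sum: -4·2 + -4·1 + 7·1 + -4·-1 + -4·-2 + 6·1 + -3·3 + 2·3.

10 19
-5 49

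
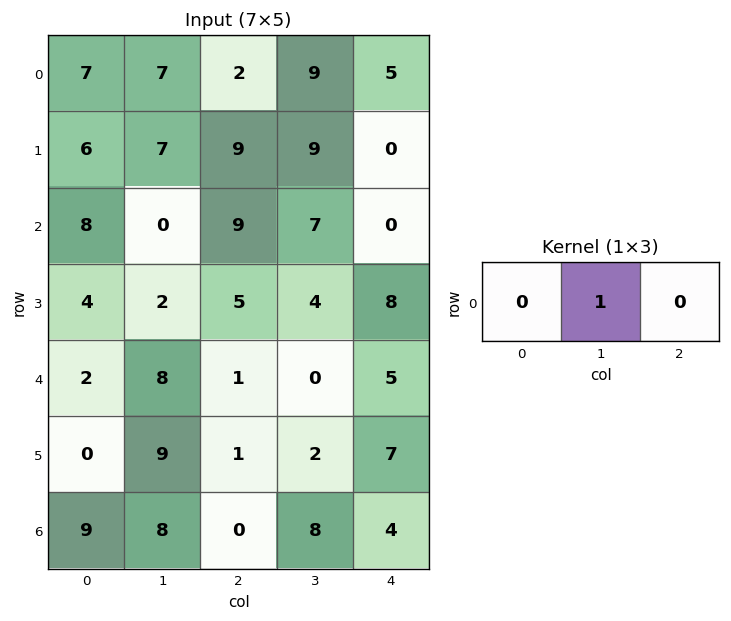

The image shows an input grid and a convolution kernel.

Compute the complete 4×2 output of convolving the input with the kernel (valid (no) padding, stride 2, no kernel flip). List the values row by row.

Output[0,0]: The receptive field on the input at this output position is [7 7 2]. Elementwise product with the kernel and sum: 7·1.
Output[0,1]: The receptive field on the input at this output position is [2 9 5]. Elementwise product with the kernel and sum: 9·1.

7 9
0 7
8 0
8 8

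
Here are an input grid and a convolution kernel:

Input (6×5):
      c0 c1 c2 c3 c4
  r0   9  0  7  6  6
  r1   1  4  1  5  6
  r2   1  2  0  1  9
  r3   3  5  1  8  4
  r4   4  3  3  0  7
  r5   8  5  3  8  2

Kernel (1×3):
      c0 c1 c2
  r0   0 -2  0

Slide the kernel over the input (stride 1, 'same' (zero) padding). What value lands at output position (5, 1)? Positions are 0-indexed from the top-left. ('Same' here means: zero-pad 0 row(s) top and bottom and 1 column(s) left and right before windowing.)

-10

The receptive field on the zero-padded input at this output position is [8 5 3]. Elementwise product with the kernel and sum: 5·-2.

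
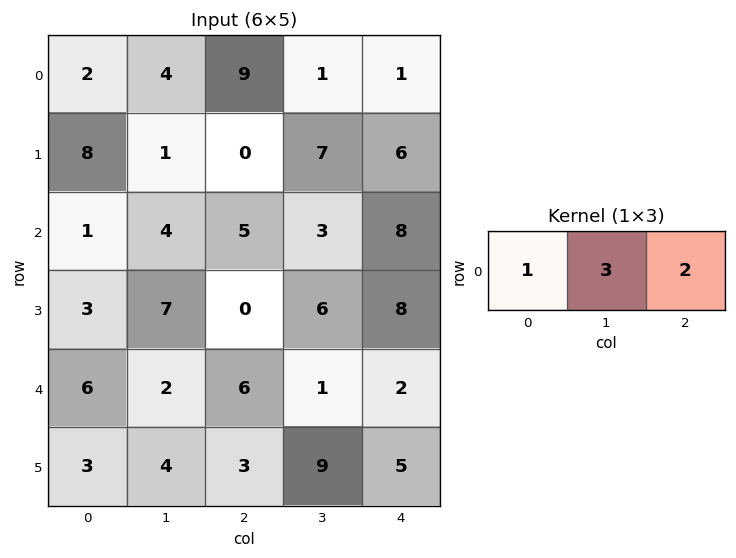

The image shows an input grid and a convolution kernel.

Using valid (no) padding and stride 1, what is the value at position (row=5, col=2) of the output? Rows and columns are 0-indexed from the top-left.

The receptive field on the input at this output position is [3 9 5]. Elementwise product with the kernel and sum: 3·1 + 9·3 + 5·2.

40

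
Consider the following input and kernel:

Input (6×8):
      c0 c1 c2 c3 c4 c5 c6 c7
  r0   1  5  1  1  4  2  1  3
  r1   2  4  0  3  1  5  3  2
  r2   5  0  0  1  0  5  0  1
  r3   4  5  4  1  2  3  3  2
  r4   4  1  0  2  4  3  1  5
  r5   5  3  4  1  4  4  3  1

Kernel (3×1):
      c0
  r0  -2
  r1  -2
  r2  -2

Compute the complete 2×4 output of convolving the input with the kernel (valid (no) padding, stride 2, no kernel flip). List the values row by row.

Output[0,0]: The receptive field on the input at this output position is [1 / 2 / 5]. Elementwise product with the kernel and sum: 1·-2 + 2·-2 + 5·-2.
Output[0,1]: The receptive field on the input at this output position is [1 / 0 / 0]. Elementwise product with the kernel and sum: 1·-2 + 0·-2 + 0·-2.

-16 -2 -10 -8
-26 -8 -12 -8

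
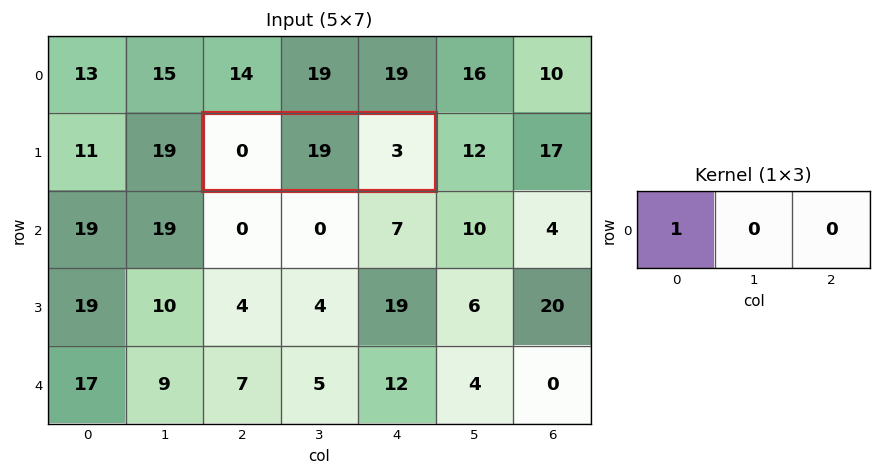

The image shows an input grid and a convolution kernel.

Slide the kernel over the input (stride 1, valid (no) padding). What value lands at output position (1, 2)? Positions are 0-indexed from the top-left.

The receptive field on the input at this output position is [0 19 3]. Elementwise product with the kernel and sum: 0·1.

0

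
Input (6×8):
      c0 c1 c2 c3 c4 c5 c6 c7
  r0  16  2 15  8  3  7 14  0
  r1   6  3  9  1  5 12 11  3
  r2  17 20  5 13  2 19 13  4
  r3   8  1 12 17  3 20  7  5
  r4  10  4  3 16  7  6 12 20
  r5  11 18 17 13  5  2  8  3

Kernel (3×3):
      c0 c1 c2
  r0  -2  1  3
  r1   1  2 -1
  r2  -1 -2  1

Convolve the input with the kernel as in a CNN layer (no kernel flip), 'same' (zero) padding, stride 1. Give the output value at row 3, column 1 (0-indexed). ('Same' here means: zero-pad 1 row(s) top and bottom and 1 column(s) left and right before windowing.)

-16

The receptive field on the zero-padded input at this output position is [17 20 5 / 8 1 12 / 10 4 3]. Elementwise product with the kernel and sum: 17·-2 + 20·1 + 5·3 + 8·1 + 1·2 + 12·-1 + 10·-1 + 4·-2 + 3·1.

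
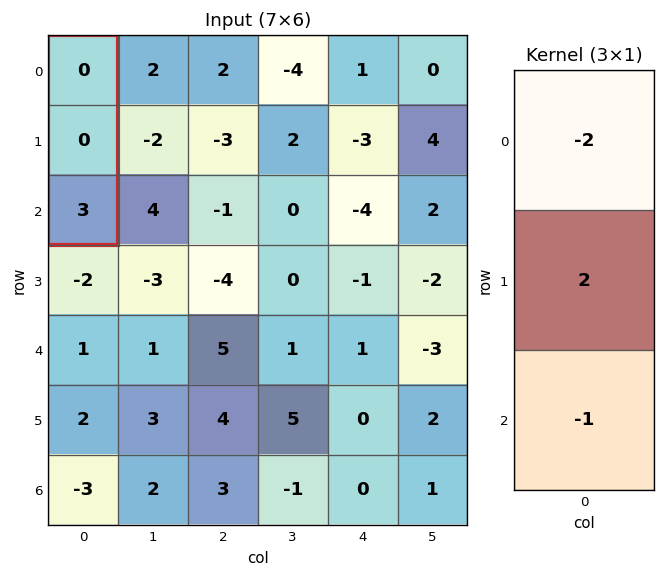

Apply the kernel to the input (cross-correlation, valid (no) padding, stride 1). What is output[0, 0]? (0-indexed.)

-3

The receptive field on the input at this output position is [0 / 0 / 3]. Elementwise product with the kernel and sum: 0·-2 + 0·2 + 3·-1.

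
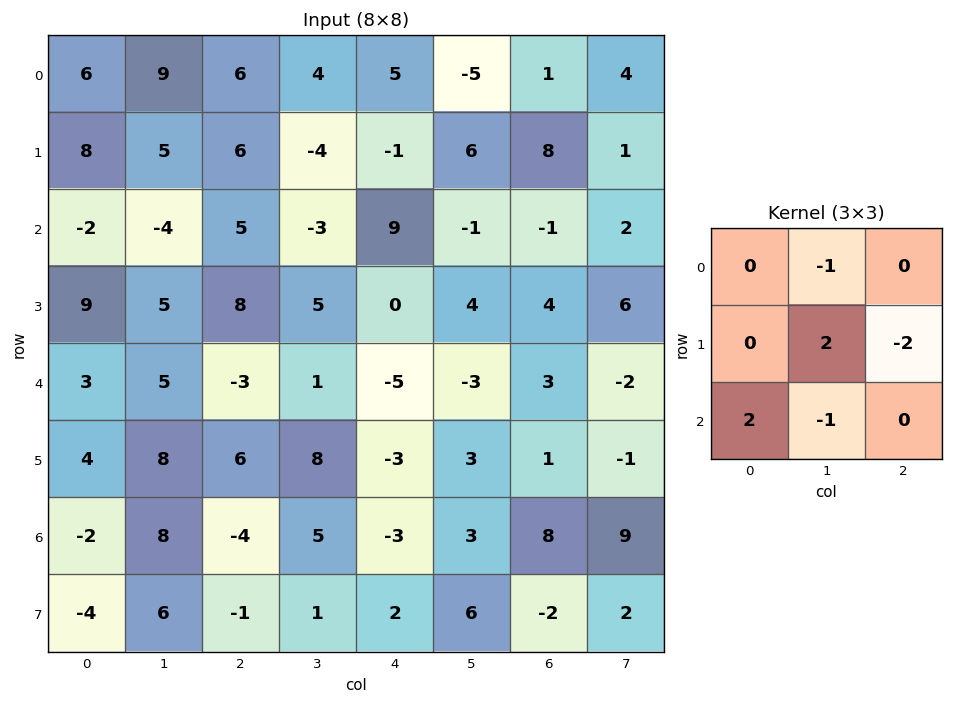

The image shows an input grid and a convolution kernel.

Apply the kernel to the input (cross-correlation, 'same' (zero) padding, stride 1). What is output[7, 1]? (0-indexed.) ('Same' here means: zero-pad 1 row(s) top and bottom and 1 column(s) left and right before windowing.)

The receptive field on the zero-padded input at this output position is [-2 8 -4 / -4 6 -1 / 0 0 0]. Elementwise product with the kernel and sum: 8·-1 + 6·2 + -1·-2 + 0·2 + 0·-1.

6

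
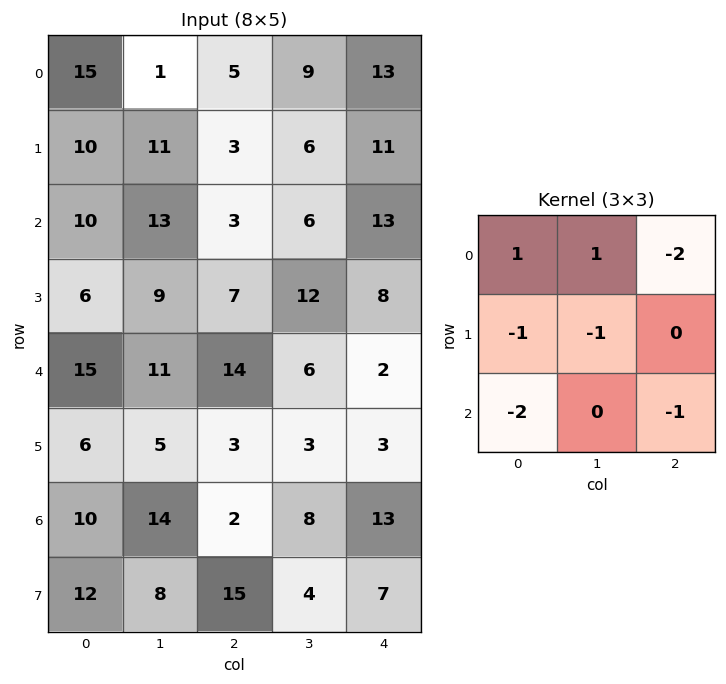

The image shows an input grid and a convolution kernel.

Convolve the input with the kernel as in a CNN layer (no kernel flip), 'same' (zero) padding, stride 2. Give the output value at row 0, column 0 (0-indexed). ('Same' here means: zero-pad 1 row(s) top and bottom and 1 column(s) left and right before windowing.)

-26

The receptive field on the zero-padded input at this output position is [0 0 0 / 0 15 1 / 0 10 11]. Elementwise product with the kernel and sum: 0·1 + 0·1 + 0·-2 + 0·-1 + 15·-1 + 0·-2 + 11·-1.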